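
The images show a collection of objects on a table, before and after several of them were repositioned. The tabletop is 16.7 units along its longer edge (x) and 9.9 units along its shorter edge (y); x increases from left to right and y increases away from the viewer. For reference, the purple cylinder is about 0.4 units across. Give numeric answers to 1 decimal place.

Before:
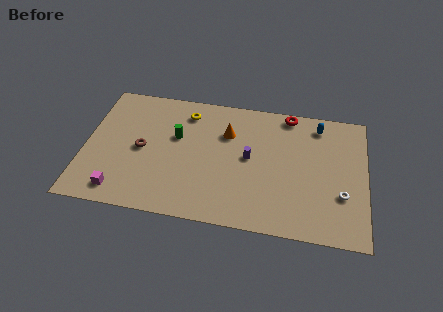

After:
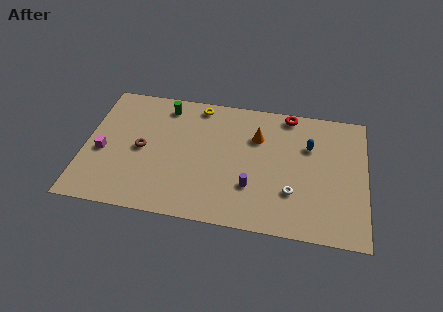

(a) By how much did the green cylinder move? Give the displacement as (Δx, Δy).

(-0.8, 2.3)

From the two frames, the green cylinder sits at roughly (5.4, 6.1) before and (4.6, 8.4) after.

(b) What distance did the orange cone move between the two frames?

1.8

The orange cone moved from about (8.4, 6.9) to (10.2, 6.9), a distance of √(1.8² + 0.0²) ≈ 1.8.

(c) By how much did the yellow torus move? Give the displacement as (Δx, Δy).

(0.7, 0.7)

The yellow torus started near (5.9, 8.1) and ended near (6.6, 8.8).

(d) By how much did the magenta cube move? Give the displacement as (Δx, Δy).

(-1.2, 2.8)

The magenta cube was at about (2.3, 1.4) and moved to about (1.1, 4.2).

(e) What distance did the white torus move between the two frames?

2.9

The white torus was near (15.3, 3.3) before and (12.4, 3.0) after, so it travelled √(2.9² + 0.3²) ≈ 2.9 units.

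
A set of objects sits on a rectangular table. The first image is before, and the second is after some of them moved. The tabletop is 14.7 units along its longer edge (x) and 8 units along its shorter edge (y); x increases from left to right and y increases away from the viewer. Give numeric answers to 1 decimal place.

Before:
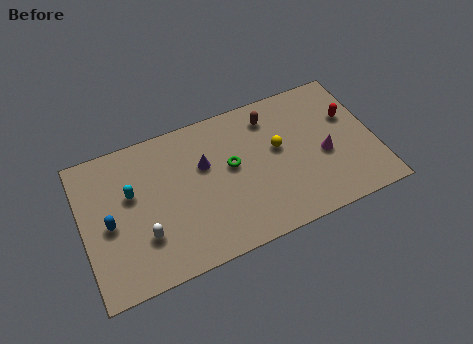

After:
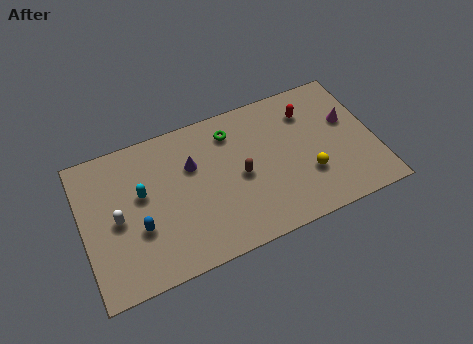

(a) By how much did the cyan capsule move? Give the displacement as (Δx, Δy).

(0.5, -0.2)

From the two frames, the cyan capsule sits at roughly (2.5, 4.9) before and (3.0, 4.7) after.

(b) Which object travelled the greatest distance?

the brown capsule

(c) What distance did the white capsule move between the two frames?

1.8

The white capsule moved from about (2.9, 2.4) to (1.7, 3.8), a distance of √(1.2² + 1.4²) ≈ 1.8.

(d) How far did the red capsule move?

2.2

The red capsule moved from about (13.6, 5.1) to (11.6, 6.1), a distance of √(2.0² + 1.0²) ≈ 2.2.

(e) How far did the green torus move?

1.9

From (7.5, 4.5) to (7.7, 6.4), the green torus covered √(0.2² + 1.9²) ≈ 1.9 units.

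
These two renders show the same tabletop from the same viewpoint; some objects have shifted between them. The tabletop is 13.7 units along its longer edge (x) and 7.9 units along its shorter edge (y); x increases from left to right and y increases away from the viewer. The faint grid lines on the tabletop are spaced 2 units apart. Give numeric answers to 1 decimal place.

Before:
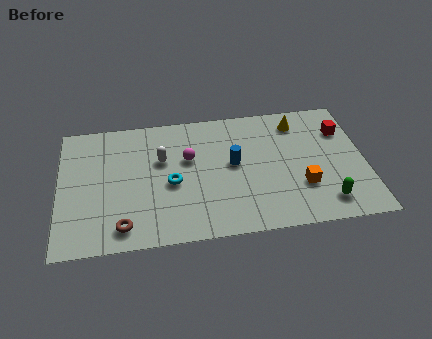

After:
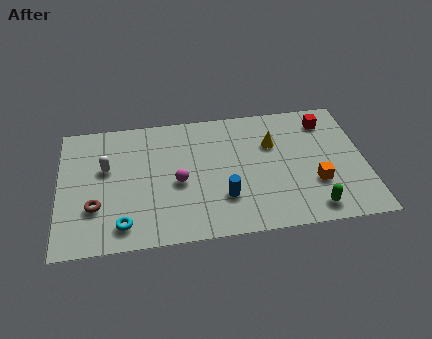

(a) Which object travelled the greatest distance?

the cyan torus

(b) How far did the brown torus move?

1.8

From (2.8, 1.2) to (1.6, 2.5), the brown torus covered √(1.2² + 1.3²) ≈ 1.8 units.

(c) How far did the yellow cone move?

1.7

The yellow cone was near (10.8, 6.5) before and (9.6, 5.3) after, so it travelled √(1.2² + 1.2²) ≈ 1.7 units.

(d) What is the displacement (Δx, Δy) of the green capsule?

(-0.6, -0.3)

From the two frames, the green capsule sits at roughly (11.8, 1.4) before and (11.2, 1.1) after.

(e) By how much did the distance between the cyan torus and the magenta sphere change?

+1.7

Before: roughly 1.6 units apart; after: 3.3. That's 1.7 units further apart.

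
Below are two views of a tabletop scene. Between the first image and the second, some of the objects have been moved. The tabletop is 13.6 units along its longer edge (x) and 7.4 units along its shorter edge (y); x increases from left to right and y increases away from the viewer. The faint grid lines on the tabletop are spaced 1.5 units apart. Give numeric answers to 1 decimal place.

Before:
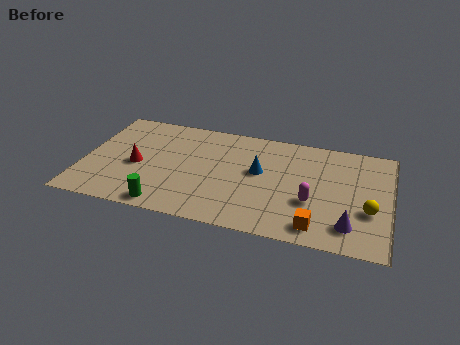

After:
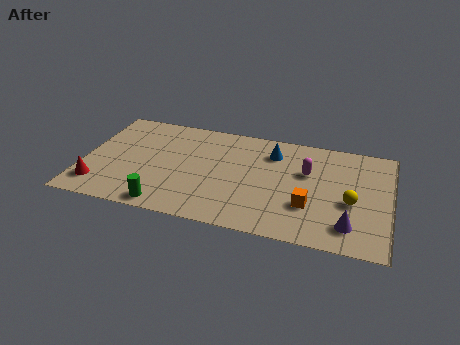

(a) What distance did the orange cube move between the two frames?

1.4

From (10.5, 1.1) to (10.1, 2.4), the orange cube covered √(0.4² + 1.3²) ≈ 1.4 units.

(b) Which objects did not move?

the purple cone and the green cylinder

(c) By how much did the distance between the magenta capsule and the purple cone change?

+1.7

The distance was about 2.1 in the first image and 3.8 in the second, so they moved 1.7 units further apart.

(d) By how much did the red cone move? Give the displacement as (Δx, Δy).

(-1.6, -1.8)

The red cone started near (2.4, 3.3) and ended near (0.8, 1.5).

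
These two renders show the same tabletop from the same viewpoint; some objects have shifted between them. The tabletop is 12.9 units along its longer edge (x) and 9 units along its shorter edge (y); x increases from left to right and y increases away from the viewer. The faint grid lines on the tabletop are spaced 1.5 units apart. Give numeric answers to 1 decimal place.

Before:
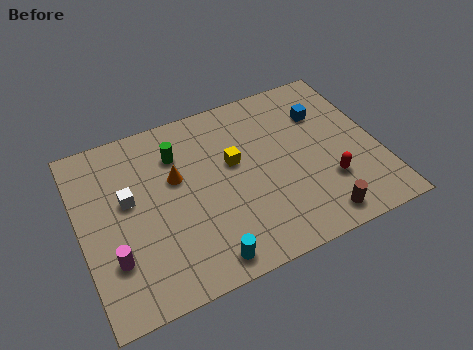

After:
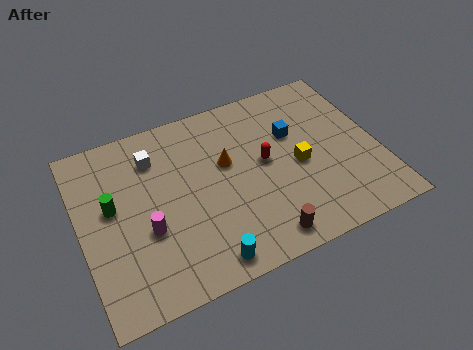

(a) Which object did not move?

the cyan cylinder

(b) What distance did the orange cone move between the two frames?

2.2

From (4.2, 5.5) to (6.4, 5.4), the orange cone covered √(2.2² + 0.1²) ≈ 2.2 units.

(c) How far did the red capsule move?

3.3

The red capsule was near (10.5, 2.7) before and (8.0, 4.8) after, so it travelled √(2.5² + 2.1²) ≈ 3.3 units.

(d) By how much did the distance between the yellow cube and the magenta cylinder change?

+0.6

They were about 6.1 units apart before and 6.7 after — 0.6 units further apart.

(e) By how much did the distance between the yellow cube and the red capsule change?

-3.0

They were about 4.6 units apart before and 1.6 after — 3.0 units closer together.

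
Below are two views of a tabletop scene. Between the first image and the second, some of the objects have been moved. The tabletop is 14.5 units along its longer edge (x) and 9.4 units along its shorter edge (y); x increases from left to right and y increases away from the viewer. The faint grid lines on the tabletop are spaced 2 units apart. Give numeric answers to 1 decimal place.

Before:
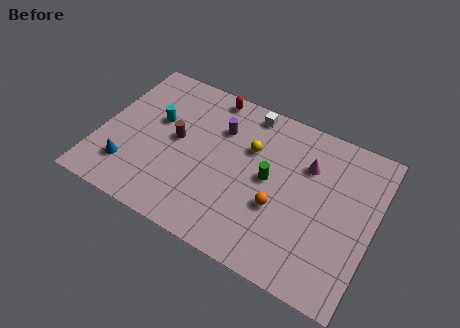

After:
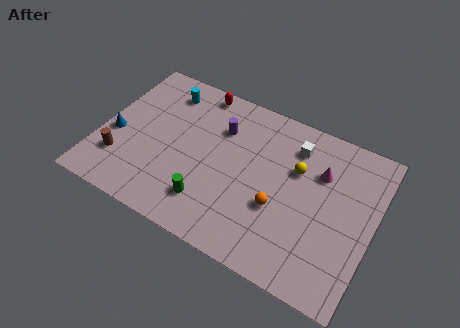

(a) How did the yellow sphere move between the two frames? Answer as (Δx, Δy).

(2.5, -0.1)

The yellow sphere started near (7.8, 6.2) and ended near (10.3, 6.1).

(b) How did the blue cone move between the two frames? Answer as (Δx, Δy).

(-1.0, 1.7)

The blue cone started near (1.8, 2.2) and ended near (0.8, 3.9).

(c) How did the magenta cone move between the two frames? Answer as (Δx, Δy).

(0.7, -0.1)

The magenta cone was at about (10.8, 6.6) and moved to about (11.5, 6.5).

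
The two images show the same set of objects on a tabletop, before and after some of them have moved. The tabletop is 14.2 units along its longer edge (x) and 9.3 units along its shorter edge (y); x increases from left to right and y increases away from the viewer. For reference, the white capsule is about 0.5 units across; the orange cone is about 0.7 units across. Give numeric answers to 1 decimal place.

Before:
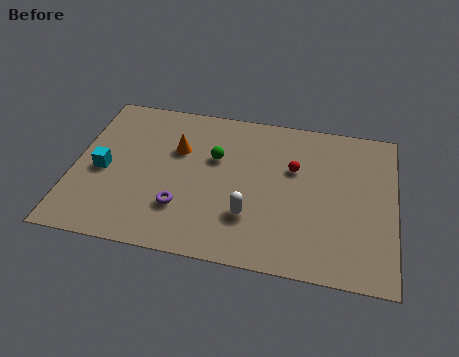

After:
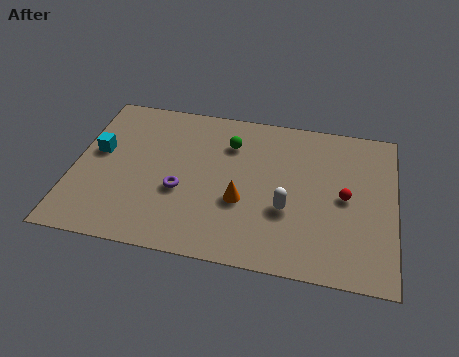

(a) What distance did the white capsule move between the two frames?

1.7

From (7.9, 2.7) to (9.5, 3.4), the white capsule covered √(1.6² + 0.7²) ≈ 1.7 units.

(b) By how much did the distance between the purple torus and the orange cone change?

-0.8

They were about 3.5 units apart before and 2.7 after — 0.8 units closer together.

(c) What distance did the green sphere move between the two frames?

1.2

The green sphere moved from about (6.2, 5.9) to (6.8, 6.9), a distance of √(0.6² + 1.0²) ≈ 1.2.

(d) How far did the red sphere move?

2.6

The red sphere was near (9.7, 5.9) before and (12.0, 4.6) after, so it travelled √(2.3² + 1.3²) ≈ 2.6 units.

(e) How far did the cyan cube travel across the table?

1.1

The cyan cube was near (1.3, 4.2) before and (1.0, 5.3) after, so it travelled √(0.3² + 1.1²) ≈ 1.1 units.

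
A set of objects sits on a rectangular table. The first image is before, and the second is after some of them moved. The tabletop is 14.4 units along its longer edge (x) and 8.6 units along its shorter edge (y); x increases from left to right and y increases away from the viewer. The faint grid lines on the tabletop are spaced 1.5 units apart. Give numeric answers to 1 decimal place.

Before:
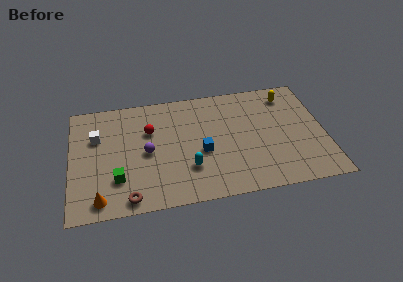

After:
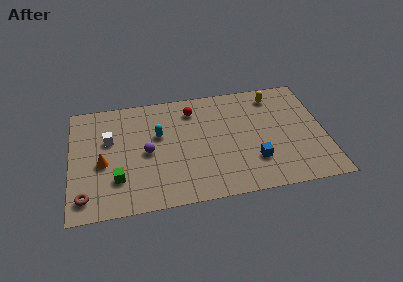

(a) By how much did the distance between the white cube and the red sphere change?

+2.0

Before: roughly 3.0 units apart; after: 5.0. That's 2.0 units further apart.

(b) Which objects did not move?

the purple sphere and the green cube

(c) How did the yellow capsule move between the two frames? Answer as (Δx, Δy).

(-0.8, 0.1)

The yellow capsule was at about (12.5, 7.1) and moved to about (11.7, 7.2).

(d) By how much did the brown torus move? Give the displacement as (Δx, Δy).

(-2.4, 0.5)

From the two frames, the brown torus sits at roughly (3.2, 0.9) before and (0.8, 1.4) after.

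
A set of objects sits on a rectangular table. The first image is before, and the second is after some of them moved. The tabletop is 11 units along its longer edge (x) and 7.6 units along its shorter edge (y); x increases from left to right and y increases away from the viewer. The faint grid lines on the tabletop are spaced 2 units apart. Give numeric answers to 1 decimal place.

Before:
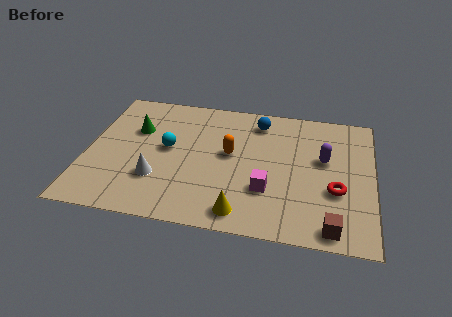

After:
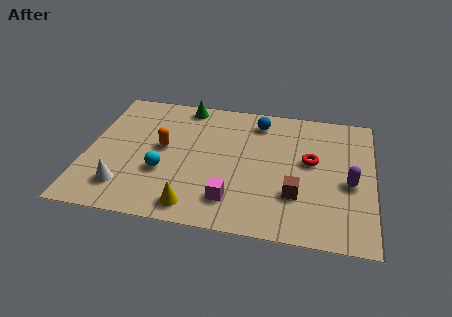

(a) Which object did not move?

the blue sphere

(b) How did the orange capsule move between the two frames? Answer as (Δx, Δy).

(-2.6, -0.1)

From the two frames, the orange capsule sits at roughly (5.5, 4.2) before and (2.9, 4.1) after.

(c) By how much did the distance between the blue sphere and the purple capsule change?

+1.5

They were about 3.2 units apart before and 4.7 after — 1.5 units further apart.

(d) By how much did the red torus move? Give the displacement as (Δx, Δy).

(-1.0, 1.5)

The red torus was at about (9.6, 2.8) and moved to about (8.6, 4.3).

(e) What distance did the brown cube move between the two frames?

2.1

From (9.5, 0.8) to (8.1, 2.3), the brown cube covered √(1.4² + 1.5²) ≈ 2.1 units.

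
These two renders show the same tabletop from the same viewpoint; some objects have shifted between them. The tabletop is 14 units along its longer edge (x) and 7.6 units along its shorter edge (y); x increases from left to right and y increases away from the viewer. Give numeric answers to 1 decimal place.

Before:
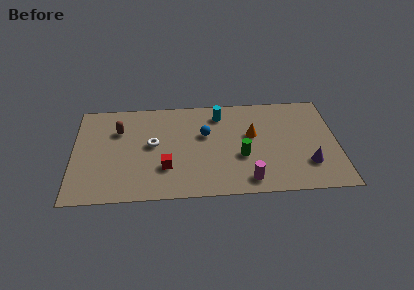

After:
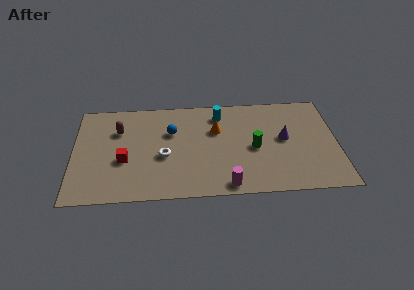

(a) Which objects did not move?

the cyan cylinder and the brown capsule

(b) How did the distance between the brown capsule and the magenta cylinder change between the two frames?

-0.7

They were about 8.0 units apart before and 7.3 after — 0.7 units closer together.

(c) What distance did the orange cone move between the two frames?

2.0

The orange cone moved from about (9.5, 4.5) to (7.6, 5.0), a distance of √(1.9² + 0.5²) ≈ 2.0.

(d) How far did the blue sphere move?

1.8

From (7.0, 4.7) to (5.2, 5.0), the blue sphere covered √(1.8² + 0.3²) ≈ 1.8 units.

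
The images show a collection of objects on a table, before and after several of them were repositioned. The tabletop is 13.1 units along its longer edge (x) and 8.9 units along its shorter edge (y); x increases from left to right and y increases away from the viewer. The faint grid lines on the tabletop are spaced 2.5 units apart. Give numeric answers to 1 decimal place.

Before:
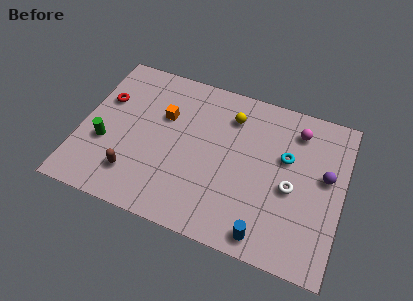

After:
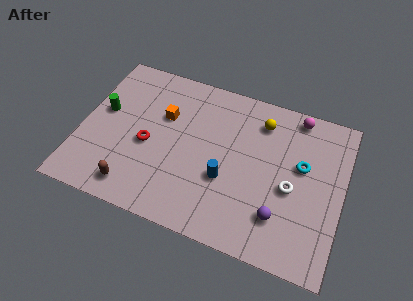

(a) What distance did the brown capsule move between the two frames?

0.7

The brown capsule moved from about (2.9, 2.0) to (3.0, 1.3), a distance of √(0.1² + 0.7²) ≈ 0.7.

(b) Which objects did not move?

the orange cube and the white torus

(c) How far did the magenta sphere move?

0.8

From (10.6, 7.2) to (10.5, 8.0), the magenta sphere covered √(0.1² + 0.8²) ≈ 0.8 units.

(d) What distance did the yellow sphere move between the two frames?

1.5

The yellow sphere moved from about (7.3, 6.9) to (8.8, 7.1), a distance of √(1.5² + 0.2²) ≈ 1.5.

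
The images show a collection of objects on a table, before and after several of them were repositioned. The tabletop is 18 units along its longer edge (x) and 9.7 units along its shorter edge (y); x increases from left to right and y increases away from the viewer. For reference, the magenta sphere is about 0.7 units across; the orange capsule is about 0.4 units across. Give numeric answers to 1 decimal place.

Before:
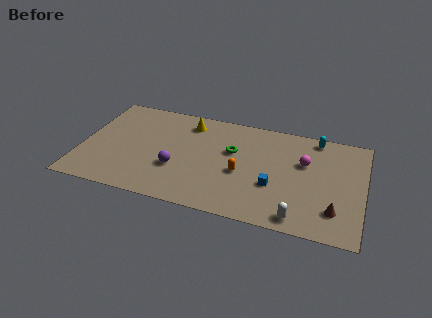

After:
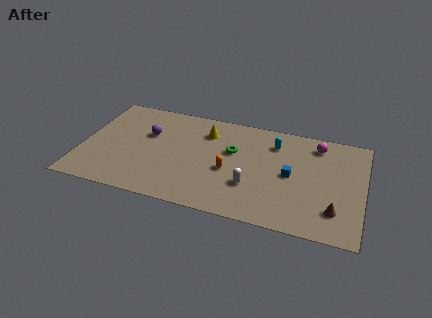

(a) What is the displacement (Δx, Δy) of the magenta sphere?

(0.7, 1.9)

The magenta sphere was at about (14.2, 6.2) and moved to about (14.9, 8.1).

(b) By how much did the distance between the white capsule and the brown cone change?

+2.9

They were about 2.5 units apart before and 5.4 after — 2.9 units further apart.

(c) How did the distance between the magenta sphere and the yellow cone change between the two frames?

-0.7

The distance was about 7.8 in the first image and 7.1 in the second, so they moved 0.7 units closer together.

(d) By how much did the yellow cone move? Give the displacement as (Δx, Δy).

(1.2, -0.6)

From the two frames, the yellow cone sits at roughly (6.6, 8.0) before and (7.8, 7.4) after.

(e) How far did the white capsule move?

3.7

From (14.1, 1.1) to (11.0, 3.1), the white capsule covered √(3.1² + 2.0²) ≈ 3.7 units.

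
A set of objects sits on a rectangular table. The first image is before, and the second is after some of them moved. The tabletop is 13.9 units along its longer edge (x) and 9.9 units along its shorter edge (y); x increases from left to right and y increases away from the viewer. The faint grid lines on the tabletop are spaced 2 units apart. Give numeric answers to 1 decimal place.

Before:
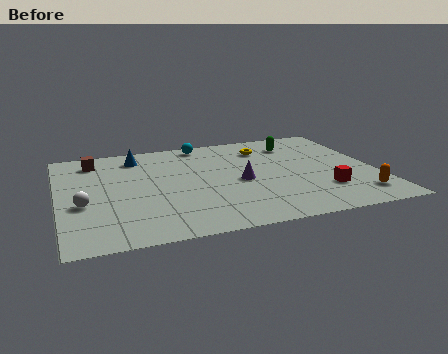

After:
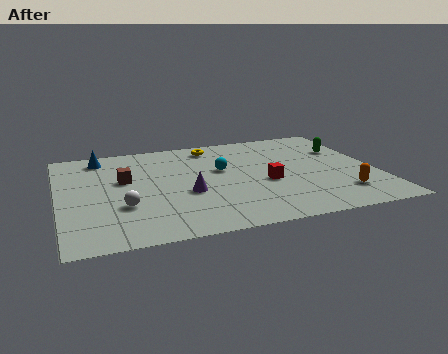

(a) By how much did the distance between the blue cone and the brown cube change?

+0.9

Before: roughly 1.9 units apart; after: 2.8. That's 0.9 units further apart.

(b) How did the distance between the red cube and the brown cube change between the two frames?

-4.8

They were about 11.2 units apart before and 6.4 after — 4.8 units closer together.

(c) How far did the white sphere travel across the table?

1.8

The white sphere moved from about (1.0, 3.9) to (2.7, 3.3), a distance of √(1.7² + 0.6²) ≈ 1.8.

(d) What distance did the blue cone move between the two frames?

1.6

The blue cone was near (3.6, 8.2) before and (2.0, 8.5) after, so it travelled √(1.6² + 0.3²) ≈ 1.6 units.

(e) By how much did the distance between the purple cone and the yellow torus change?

+1.3

They were about 3.5 units apart before and 4.8 after — 1.3 units further apart.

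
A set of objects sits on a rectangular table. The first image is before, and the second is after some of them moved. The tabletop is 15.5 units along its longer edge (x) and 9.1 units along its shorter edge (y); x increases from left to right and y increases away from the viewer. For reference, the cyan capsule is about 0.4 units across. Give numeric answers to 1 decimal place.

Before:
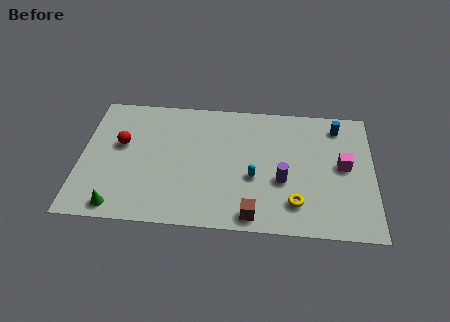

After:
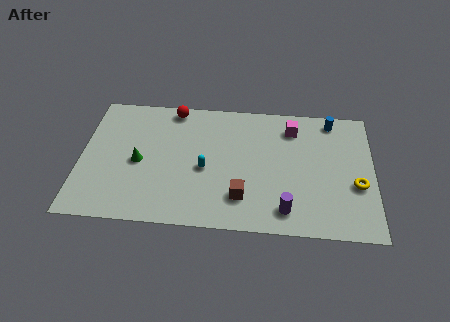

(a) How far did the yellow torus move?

3.5

The yellow torus moved from about (11.4, 2.0) to (14.6, 3.5), a distance of √(3.2² + 1.5²) ≈ 3.5.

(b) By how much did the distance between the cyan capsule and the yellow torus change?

+5.3

They were about 2.7 units apart before and 8.0 after — 5.3 units further apart.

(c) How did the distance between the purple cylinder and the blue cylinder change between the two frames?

+1.9

The distance was about 5.0 in the first image and 6.9 in the second, so they moved 1.9 units further apart.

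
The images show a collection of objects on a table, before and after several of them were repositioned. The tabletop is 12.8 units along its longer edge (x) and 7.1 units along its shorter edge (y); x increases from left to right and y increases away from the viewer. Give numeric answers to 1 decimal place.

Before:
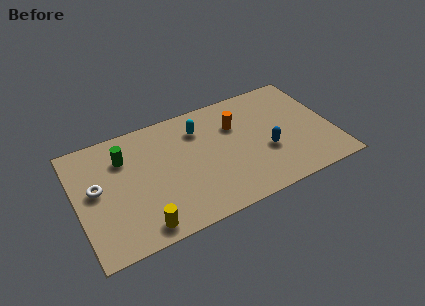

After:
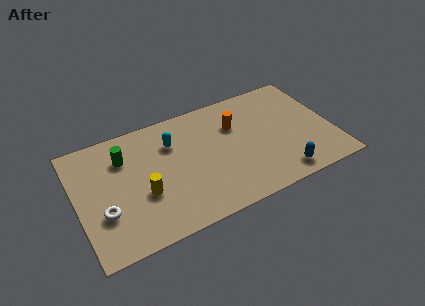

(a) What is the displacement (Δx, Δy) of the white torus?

(0.2, -1.5)

The white torus started near (1.0, 3.9) and ended near (1.2, 2.4).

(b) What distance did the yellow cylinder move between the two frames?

1.8

The yellow cylinder was near (2.9, 0.9) before and (3.2, 2.7) after, so it travelled √(0.3² + 1.8²) ≈ 1.8 units.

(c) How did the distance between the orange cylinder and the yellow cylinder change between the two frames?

-1.2

Before: roughly 6.6 units apart; after: 5.4. That's 1.2 units closer together.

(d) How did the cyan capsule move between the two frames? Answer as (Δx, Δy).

(-1.4, -0.3)

The cyan capsule was at about (6.3, 5.4) and moved to about (4.9, 5.1).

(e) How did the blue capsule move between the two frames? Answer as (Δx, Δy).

(0.5, -1.7)

The blue capsule was at about (9.4, 2.7) and moved to about (9.9, 1.0).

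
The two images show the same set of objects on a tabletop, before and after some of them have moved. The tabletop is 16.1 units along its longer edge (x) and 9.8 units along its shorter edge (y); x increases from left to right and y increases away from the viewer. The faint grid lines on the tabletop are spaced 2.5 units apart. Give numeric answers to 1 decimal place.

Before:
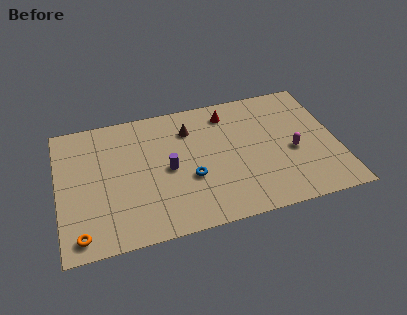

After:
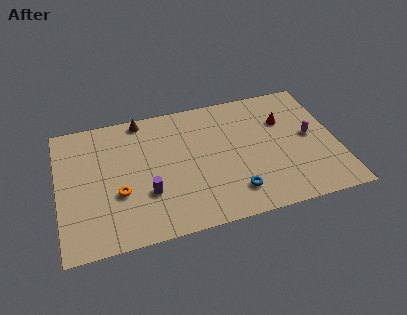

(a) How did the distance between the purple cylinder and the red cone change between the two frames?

+3.9

Before: roughly 5.0 units apart; after: 8.9. That's 3.9 units further apart.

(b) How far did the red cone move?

3.5

From (10.0, 8.1) to (13.2, 6.7), the red cone covered √(3.2² + 1.4²) ≈ 3.5 units.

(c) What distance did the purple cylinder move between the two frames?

2.0

From (6.3, 4.7) to (5.0, 3.2), the purple cylinder covered √(1.3² + 1.5²) ≈ 2.0 units.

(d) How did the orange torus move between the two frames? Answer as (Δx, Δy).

(2.3, 2.4)

The orange torus was at about (1.1, 1.2) and moved to about (3.4, 3.6).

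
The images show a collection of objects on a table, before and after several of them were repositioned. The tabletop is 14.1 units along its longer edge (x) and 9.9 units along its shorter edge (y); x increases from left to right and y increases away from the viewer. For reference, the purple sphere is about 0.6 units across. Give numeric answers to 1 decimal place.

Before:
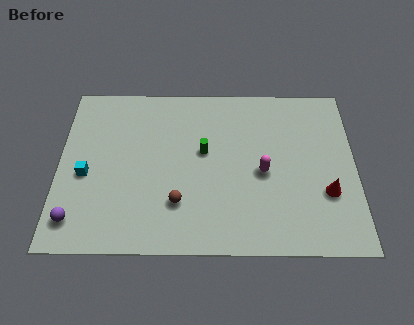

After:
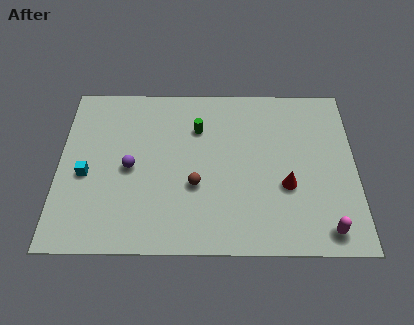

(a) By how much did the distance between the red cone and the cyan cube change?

-1.9

They were about 11.4 units apart before and 9.5 after — 1.9 units closer together.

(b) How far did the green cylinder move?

1.4

The green cylinder was near (6.9, 5.7) before and (6.6, 7.1) after, so it travelled √(0.3² + 1.4²) ≈ 1.4 units.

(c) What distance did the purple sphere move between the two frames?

3.9

The purple sphere was near (0.9, 1.7) before and (3.4, 4.7) after, so it travelled √(2.5² + 3.0²) ≈ 3.9 units.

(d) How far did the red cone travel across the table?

1.9

The red cone was near (12.7, 3.3) before and (10.8, 3.7) after, so it travelled √(1.9² + 0.4²) ≈ 1.9 units.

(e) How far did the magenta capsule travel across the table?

4.4

The magenta capsule was near (9.7, 4.5) before and (12.6, 1.2) after, so it travelled √(2.9² + 3.3²) ≈ 4.4 units.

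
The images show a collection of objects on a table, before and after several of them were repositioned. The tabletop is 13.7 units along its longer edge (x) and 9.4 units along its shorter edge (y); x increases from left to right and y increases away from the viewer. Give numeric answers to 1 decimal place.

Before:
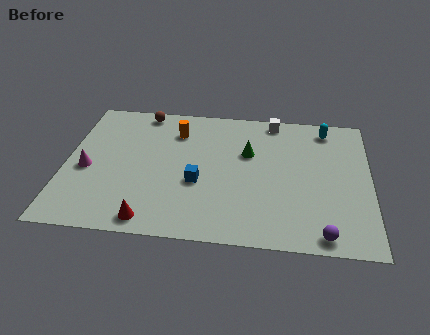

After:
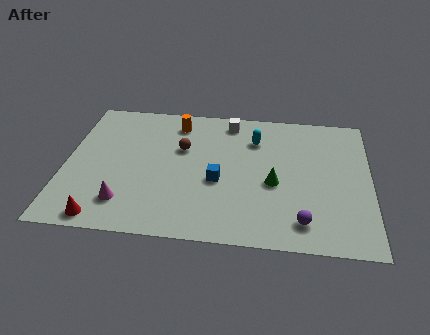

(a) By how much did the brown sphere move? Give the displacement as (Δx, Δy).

(1.9, -2.5)

The brown sphere started near (3.3, 8.5) and ended near (5.2, 6.0).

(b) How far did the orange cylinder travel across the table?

0.6

The orange cylinder moved from about (4.9, 7.2) to (4.9, 7.8), a distance of √(0.0² + 0.6²) ≈ 0.6.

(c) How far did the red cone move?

2.1

The red cone moved from about (4.0, 1.0) to (1.9, 0.9), a distance of √(2.1² + 0.1²) ≈ 2.1.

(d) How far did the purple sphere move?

1.1

From (11.6, 0.9) to (10.7, 1.6), the purple sphere covered √(0.9² + 0.7²) ≈ 1.1 units.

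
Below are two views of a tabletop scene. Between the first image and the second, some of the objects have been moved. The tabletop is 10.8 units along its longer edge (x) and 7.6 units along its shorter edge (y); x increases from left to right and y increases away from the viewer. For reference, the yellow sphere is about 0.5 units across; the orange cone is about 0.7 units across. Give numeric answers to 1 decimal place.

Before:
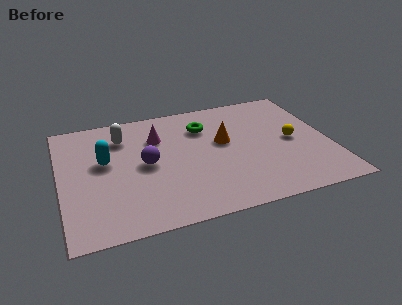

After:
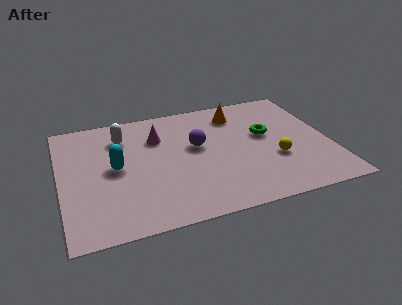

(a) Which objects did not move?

the magenta cone and the white capsule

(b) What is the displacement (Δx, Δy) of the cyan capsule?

(0.4, -0.5)

The cyan capsule started near (1.8, 4.4) and ended near (2.2, 3.9).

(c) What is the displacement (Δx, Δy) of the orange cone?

(0.7, 1.7)

The orange cone was at about (6.6, 4.4) and moved to about (7.3, 6.1).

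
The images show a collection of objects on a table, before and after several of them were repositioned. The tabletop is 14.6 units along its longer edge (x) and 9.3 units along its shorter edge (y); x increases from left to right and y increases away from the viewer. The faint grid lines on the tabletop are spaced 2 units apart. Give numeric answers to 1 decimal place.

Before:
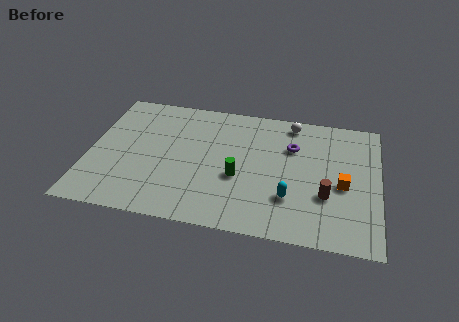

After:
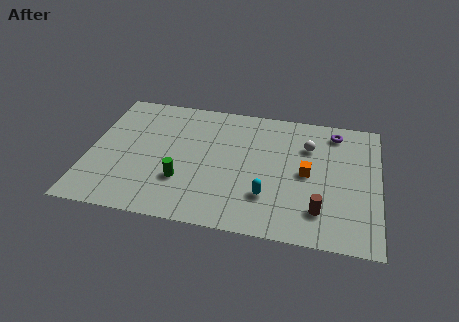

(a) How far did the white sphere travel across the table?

1.8

From (10.1, 8.2) to (11.0, 6.6), the white sphere covered √(0.9² + 1.6²) ≈ 1.8 units.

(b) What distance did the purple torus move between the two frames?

2.6

The purple torus moved from about (10.2, 6.4) to (12.3, 7.9), a distance of √(2.1² + 1.5²) ≈ 2.6.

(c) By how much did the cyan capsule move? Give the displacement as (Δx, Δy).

(-1.1, -0.1)

From the two frames, the cyan capsule sits at roughly (10.2, 2.7) before and (9.1, 2.6) after.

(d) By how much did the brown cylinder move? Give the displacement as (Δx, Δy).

(-0.3, -1.1)

The brown cylinder started near (12.0, 3.2) and ended near (11.7, 2.1).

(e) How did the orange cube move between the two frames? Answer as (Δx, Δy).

(-1.8, 0.5)

From the two frames, the orange cube sits at roughly (12.8, 4.1) before and (11.0, 4.6) after.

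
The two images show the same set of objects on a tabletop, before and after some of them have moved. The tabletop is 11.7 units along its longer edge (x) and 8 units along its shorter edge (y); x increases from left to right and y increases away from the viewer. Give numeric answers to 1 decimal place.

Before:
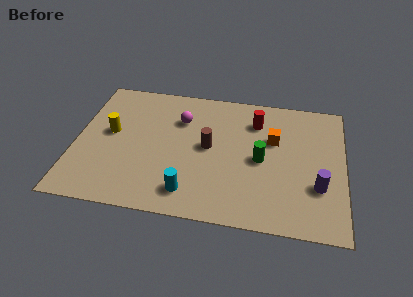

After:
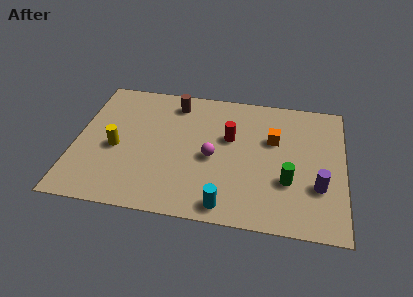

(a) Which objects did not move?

the orange cube and the purple cylinder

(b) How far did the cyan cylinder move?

1.7

The cyan cylinder moved from about (5.1, 1.4) to (6.7, 0.9), a distance of √(1.6² + 0.5²) ≈ 1.7.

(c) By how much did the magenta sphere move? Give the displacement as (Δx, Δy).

(1.5, -2.1)

The magenta sphere was at about (4.5, 5.7) and moved to about (6.0, 3.6).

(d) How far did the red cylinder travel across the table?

1.6

The red cylinder was near (7.8, 6.1) before and (6.7, 4.9) after, so it travelled √(1.1² + 1.2²) ≈ 1.6 units.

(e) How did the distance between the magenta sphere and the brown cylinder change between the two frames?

+1.6

The distance was about 2.0 in the first image and 3.6 in the second, so they moved 1.6 units further apart.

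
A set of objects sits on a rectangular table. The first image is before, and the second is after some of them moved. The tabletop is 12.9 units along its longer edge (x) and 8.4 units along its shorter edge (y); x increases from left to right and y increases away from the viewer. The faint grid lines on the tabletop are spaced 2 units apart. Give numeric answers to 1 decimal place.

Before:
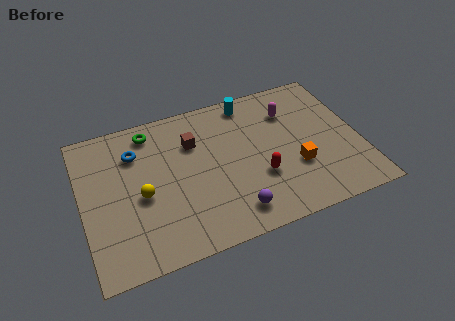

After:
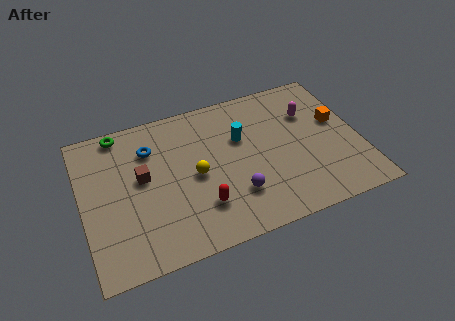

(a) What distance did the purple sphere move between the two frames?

0.9

The purple sphere was near (6.7, 1.4) before and (6.9, 2.3) after, so it travelled √(0.2² + 0.9²) ≈ 0.9 units.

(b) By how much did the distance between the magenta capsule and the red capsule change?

+2.8

Before: roughly 3.8 units apart; after: 6.6. That's 2.8 units further apart.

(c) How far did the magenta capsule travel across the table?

1.0

From (9.9, 6.2) to (10.8, 5.8), the magenta capsule covered √(0.9² + 0.4²) ≈ 1.0 units.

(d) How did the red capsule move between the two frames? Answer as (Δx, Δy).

(-2.8, -0.7)

From the two frames, the red capsule sits at roughly (8.1, 2.9) before and (5.3, 2.2) after.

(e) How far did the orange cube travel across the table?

3.0

The orange cube moved from about (9.8, 2.9) to (12.0, 4.9), a distance of √(2.2² + 2.0²) ≈ 3.0.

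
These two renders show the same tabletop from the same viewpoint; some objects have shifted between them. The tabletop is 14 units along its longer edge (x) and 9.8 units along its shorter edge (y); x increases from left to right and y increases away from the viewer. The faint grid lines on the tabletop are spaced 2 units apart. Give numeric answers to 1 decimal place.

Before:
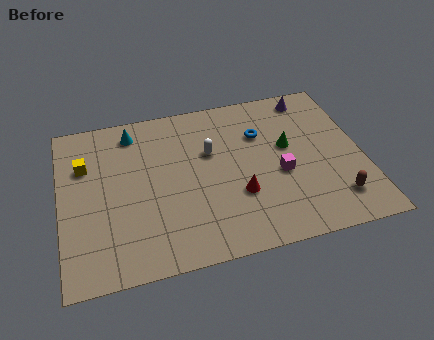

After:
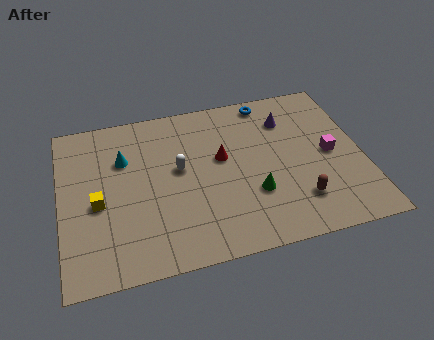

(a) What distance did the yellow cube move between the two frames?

2.5

The yellow cube was near (1.2, 6.7) before and (1.7, 4.3) after, so it travelled √(0.5² + 2.4²) ≈ 2.5 units.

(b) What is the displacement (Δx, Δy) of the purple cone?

(-1.2, -1.2)

The purple cone was at about (11.9, 8.6) and moved to about (10.7, 7.4).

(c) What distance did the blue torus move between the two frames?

2.1

The blue torus moved from about (9.4, 6.8) to (9.9, 8.8), a distance of √(0.5² + 2.0²) ≈ 2.1.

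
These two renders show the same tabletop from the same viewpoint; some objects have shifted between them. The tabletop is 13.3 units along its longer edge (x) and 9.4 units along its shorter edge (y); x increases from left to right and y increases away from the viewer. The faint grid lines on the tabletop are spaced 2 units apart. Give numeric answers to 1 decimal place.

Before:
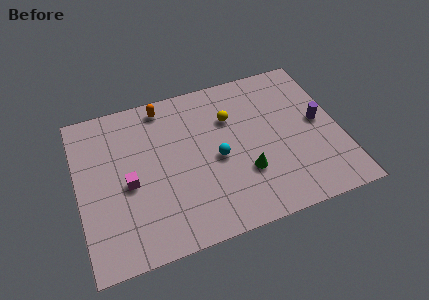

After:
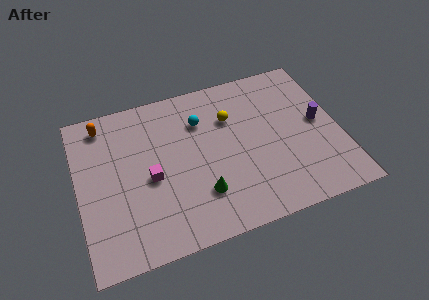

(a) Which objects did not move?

the yellow sphere and the purple cylinder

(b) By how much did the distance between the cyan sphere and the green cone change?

+2.5

They were about 1.8 units apart before and 4.3 after — 2.5 units further apart.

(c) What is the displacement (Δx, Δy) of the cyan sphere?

(-0.6, 2.5)

The cyan sphere started near (7.0, 4.3) and ended near (6.4, 6.8).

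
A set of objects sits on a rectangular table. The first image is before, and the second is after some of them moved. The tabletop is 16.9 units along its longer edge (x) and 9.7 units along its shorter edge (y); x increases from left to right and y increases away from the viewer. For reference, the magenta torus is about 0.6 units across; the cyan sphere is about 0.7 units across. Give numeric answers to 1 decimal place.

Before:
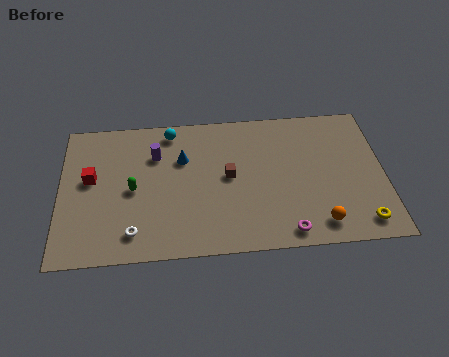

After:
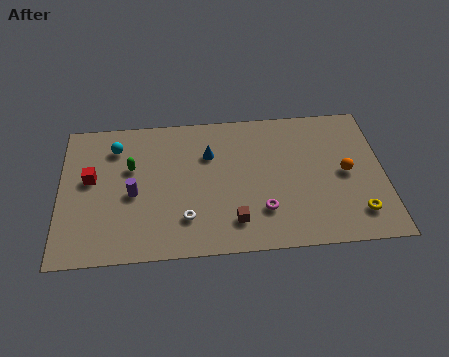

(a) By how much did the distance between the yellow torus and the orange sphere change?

+0.6

The distance was about 2.2 in the first image and 2.8 in the second, so they moved 0.6 units further apart.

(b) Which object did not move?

the red cube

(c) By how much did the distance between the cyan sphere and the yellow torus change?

+1.6

The distance was about 12.1 in the first image and 13.7 in the second, so they moved 1.6 units further apart.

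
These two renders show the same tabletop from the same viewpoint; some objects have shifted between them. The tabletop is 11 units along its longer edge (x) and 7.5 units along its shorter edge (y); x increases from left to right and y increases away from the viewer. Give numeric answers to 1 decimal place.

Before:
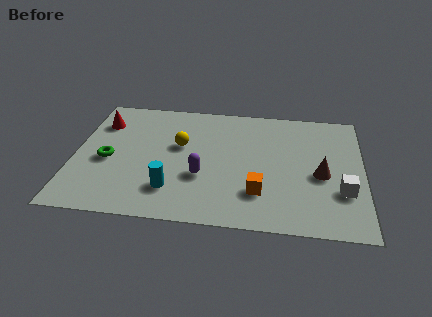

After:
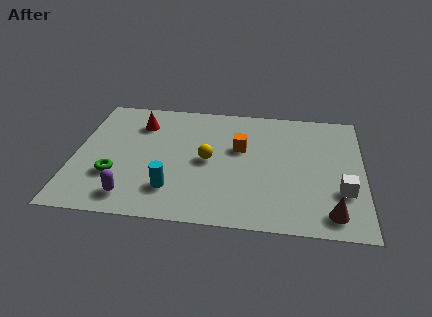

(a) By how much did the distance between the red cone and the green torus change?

+1.1

They were about 2.3 units apart before and 3.4 after — 1.1 units further apart.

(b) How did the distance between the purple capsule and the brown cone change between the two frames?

+3.0

They were about 4.5 units apart before and 7.5 after — 3.0 units further apart.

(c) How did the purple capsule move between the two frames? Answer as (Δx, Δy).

(-2.6, -1.5)

The purple capsule started near (4.9, 2.7) and ended near (2.3, 1.2).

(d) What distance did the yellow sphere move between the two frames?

1.4

The yellow sphere was near (4.0, 4.5) before and (5.1, 3.7) after, so it travelled √(1.1² + 0.8²) ≈ 1.4 units.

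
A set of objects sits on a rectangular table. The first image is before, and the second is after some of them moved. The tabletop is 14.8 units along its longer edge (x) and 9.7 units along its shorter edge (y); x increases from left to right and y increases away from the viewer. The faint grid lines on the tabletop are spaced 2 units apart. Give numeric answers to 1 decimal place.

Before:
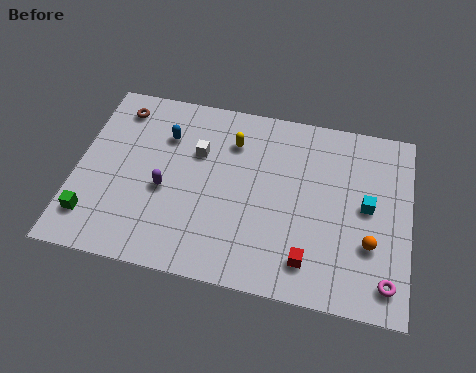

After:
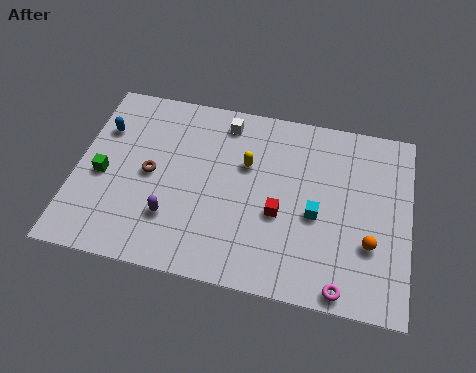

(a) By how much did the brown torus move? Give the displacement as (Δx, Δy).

(1.7, -3.3)

From the two frames, the brown torus sits at roughly (1.6, 8.1) before and (3.3, 4.8) after.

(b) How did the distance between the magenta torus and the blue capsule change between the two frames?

+1.0

They were about 11.5 units apart before and 12.5 after — 1.0 units further apart.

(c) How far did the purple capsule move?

1.5

The purple capsule moved from about (4.0, 4.1) to (4.4, 2.7), a distance of √(0.4² + 1.4²) ≈ 1.5.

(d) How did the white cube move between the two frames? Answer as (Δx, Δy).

(1.1, 1.9)

The white cube started near (5.3, 6.4) and ended near (6.4, 8.3).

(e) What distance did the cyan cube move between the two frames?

2.4

The cyan cube was near (12.9, 5.1) before and (10.7, 4.2) after, so it travelled √(2.2² + 0.9²) ≈ 2.4 units.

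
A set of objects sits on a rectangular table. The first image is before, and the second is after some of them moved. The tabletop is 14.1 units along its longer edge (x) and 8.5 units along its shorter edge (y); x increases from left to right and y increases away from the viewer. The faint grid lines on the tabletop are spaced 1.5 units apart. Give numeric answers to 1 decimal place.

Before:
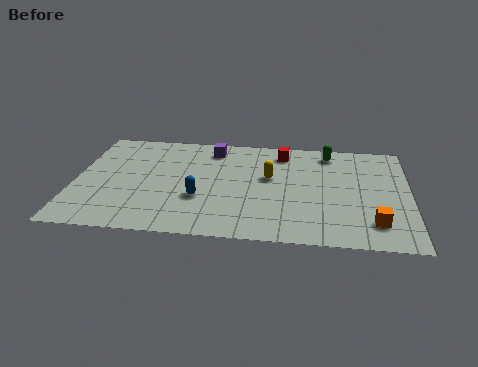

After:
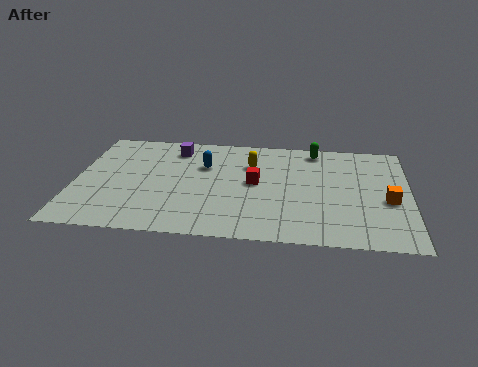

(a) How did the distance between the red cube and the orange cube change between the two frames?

-0.9

Before: roughly 6.6 units apart; after: 5.7. That's 0.9 units closer together.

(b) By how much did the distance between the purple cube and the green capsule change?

+1.0

The distance was about 5.0 in the first image and 6.0 in the second, so they moved 1.0 units further apart.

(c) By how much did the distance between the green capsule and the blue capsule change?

-1.9

Before: roughly 6.9 units apart; after: 5.0. That's 1.9 units closer together.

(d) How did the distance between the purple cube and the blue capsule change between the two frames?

-2.3

They were about 4.1 units apart before and 1.8 after — 2.3 units closer together.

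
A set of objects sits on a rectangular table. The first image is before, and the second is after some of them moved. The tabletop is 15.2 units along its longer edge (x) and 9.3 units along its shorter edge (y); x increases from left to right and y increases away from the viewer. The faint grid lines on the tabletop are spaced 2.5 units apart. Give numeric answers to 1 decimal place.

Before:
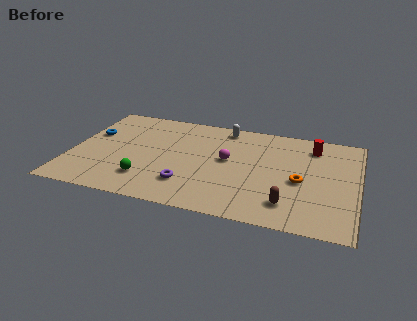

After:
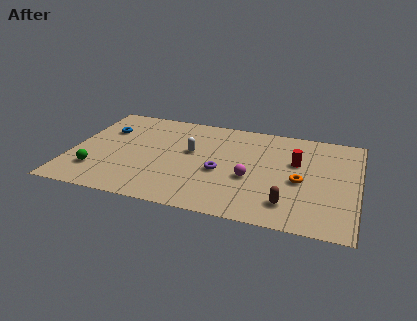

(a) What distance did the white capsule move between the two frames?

3.2

From (7.9, 8.2) to (6.3, 5.4), the white capsule covered √(1.6² + 2.8²) ≈ 3.2 units.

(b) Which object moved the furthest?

the white capsule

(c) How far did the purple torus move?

2.3

The purple torus moved from about (6.4, 2.3) to (8.0, 3.9), a distance of √(1.6² + 1.6²) ≈ 2.3.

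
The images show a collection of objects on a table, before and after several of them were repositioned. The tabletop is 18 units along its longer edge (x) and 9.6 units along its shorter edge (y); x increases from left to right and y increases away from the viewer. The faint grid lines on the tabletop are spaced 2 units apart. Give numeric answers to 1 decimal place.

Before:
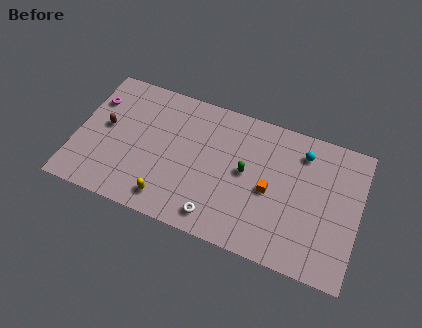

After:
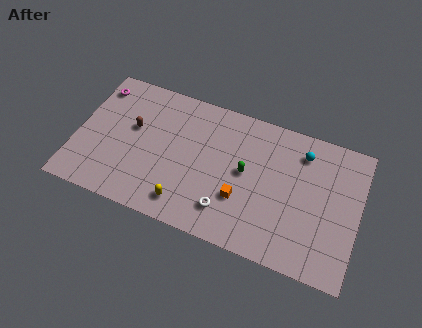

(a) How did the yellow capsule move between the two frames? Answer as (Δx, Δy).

(1.1, 0.1)

From the two frames, the yellow capsule sits at roughly (6.2, 1.5) before and (7.3, 1.6) after.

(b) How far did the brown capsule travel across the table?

1.8

The brown capsule was near (1.8, 5.2) before and (3.5, 5.7) after, so it travelled √(1.7² + 0.5²) ≈ 1.8 units.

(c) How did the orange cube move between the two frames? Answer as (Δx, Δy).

(-1.7, -1.2)

The orange cube was at about (12.4, 4.4) and moved to about (10.7, 3.2).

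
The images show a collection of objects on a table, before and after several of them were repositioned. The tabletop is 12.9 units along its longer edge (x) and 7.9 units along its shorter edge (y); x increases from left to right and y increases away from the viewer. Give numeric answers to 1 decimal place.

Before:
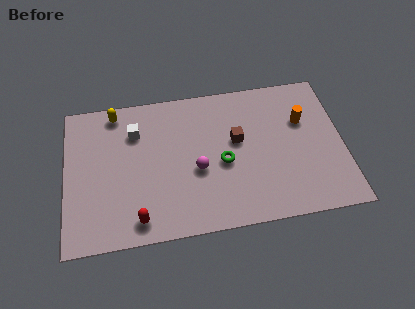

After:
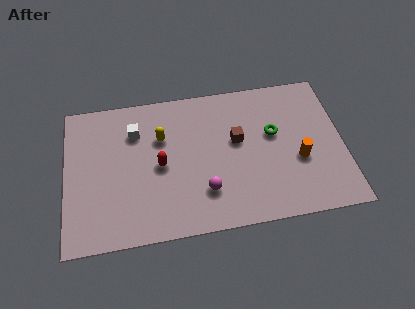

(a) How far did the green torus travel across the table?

2.7

The green torus moved from about (7.3, 3.5) to (9.7, 4.7), a distance of √(2.4² + 1.2²) ≈ 2.7.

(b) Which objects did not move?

the brown cube and the white cube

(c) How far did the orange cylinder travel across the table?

2.1

The orange cylinder was near (11.1, 5.2) before and (10.8, 3.1) after, so it travelled √(0.3² + 2.1²) ≈ 2.1 units.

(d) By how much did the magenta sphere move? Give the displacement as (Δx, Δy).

(0.3, -1.2)

From the two frames, the magenta sphere sits at roughly (6.1, 3.3) before and (6.4, 2.1) after.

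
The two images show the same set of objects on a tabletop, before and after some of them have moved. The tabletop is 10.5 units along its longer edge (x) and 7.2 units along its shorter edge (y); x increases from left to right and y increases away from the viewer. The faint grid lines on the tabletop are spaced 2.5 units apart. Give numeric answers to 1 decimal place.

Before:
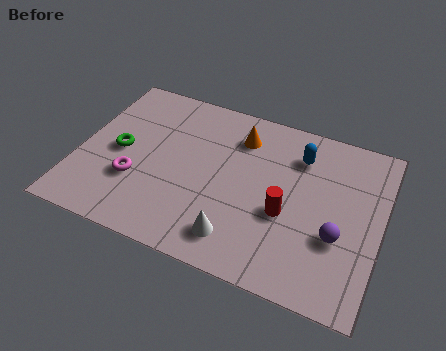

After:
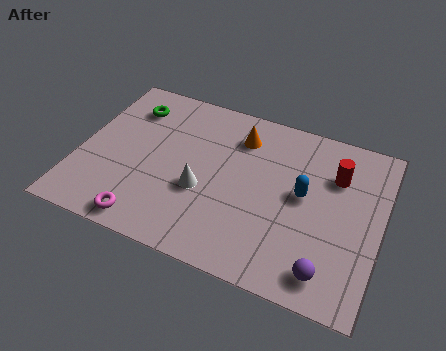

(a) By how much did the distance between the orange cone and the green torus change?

-0.6

The distance was about 4.5 in the first image and 3.9 in the second, so they moved 0.6 units closer together.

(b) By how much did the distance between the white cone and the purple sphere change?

+1.3

Before: roughly 3.5 units apart; after: 4.8. That's 1.3 units further apart.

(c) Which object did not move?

the orange cone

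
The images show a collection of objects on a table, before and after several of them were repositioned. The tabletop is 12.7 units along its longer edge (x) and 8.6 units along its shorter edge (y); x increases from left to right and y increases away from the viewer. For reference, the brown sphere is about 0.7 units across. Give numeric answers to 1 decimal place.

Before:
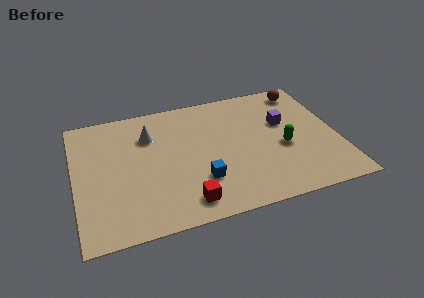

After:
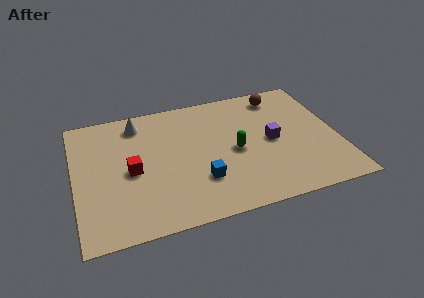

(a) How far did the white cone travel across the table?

1.1

From (3.7, 6.2) to (3.2, 7.2), the white cone covered √(0.5² + 1.0²) ≈ 1.1 units.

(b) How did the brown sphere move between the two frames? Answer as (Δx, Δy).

(-1.2, -0.1)

The brown sphere started near (11.4, 7.4) and ended near (10.2, 7.3).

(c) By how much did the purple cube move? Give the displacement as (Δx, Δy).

(-0.7, -1.1)

From the two frames, the purple cube sits at roughly (10.2, 5.3) before and (9.5, 4.2) after.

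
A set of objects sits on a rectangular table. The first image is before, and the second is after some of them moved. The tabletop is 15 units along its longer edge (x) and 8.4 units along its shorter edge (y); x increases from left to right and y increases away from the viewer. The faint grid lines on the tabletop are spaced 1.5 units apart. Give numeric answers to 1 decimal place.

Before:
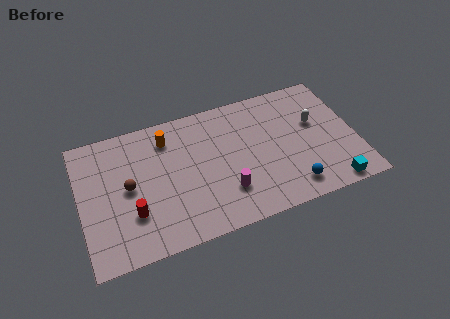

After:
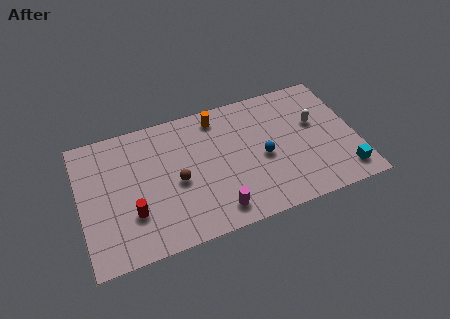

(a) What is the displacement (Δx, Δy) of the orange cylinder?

(2.8, 0.5)

The orange cylinder started near (4.9, 6.7) and ended near (7.7, 7.2).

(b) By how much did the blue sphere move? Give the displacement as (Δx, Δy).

(-1.3, 2.4)

The blue sphere started near (11.2, 1.4) and ended near (9.9, 3.8).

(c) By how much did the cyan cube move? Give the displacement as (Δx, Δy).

(0.8, 0.6)

The cyan cube started near (13.3, 0.8) and ended near (14.1, 1.4).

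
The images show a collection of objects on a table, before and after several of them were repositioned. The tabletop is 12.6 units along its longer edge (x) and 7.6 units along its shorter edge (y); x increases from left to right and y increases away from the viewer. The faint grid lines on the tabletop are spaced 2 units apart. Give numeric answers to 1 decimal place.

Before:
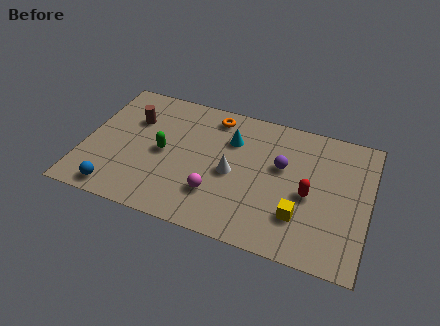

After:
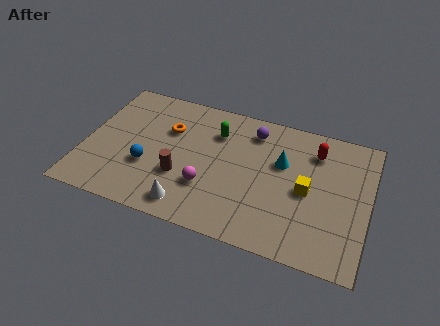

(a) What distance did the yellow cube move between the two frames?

1.5

From (9.7, 2.1) to (9.9, 3.6), the yellow cube covered √(0.2² + 1.5²) ≈ 1.5 units.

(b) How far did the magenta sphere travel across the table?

0.5

The magenta sphere was near (6.0, 2.1) before and (5.6, 2.4) after, so it travelled √(0.4² + 0.3²) ≈ 0.5 units.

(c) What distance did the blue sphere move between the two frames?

2.2

The blue sphere was near (1.7, 0.9) before and (2.9, 2.7) after, so it travelled √(1.2² + 1.8²) ≈ 2.2 units.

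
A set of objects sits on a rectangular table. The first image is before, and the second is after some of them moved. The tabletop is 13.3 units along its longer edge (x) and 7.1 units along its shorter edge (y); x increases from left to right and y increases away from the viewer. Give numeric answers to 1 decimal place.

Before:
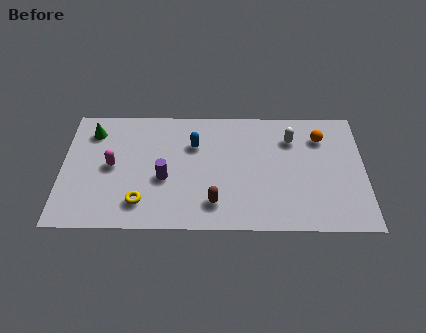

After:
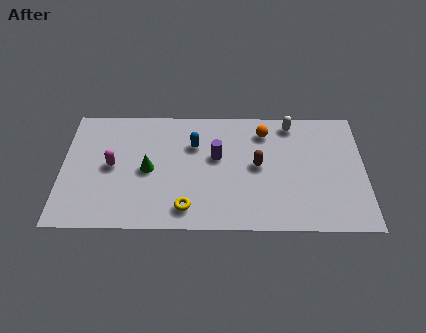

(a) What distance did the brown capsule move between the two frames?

2.9

From (6.7, 1.5) to (8.6, 3.7), the brown capsule covered √(1.9² + 2.2²) ≈ 2.9 units.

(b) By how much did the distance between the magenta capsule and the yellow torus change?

+1.6

Before: roughly 2.5 units apart; after: 4.1. That's 1.6 units further apart.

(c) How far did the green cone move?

3.3

The green cone moved from about (1.3, 5.6) to (3.8, 3.4), a distance of √(2.5² + 2.2²) ≈ 3.3.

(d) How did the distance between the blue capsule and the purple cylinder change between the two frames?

-1.2

They were about 2.4 units apart before and 1.2 after — 1.2 units closer together.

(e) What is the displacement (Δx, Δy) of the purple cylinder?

(2.3, 1.3)

The purple cylinder was at about (4.5, 2.9) and moved to about (6.8, 4.2).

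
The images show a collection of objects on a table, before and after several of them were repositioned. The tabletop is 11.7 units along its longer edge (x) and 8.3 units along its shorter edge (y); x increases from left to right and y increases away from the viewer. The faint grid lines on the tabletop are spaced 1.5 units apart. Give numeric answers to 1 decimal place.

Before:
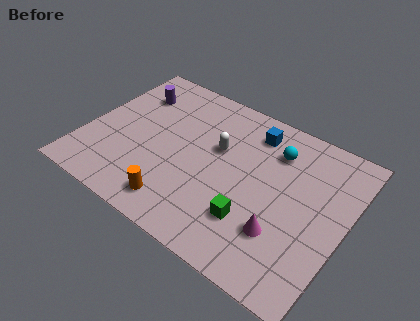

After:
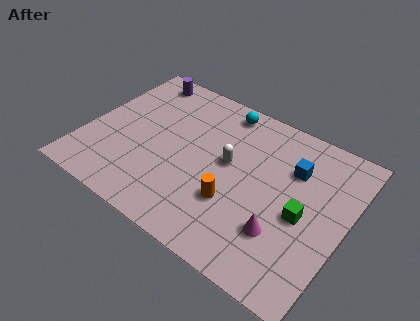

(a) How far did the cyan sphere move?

2.8

The cyan sphere moved from about (8.2, 6.3) to (5.6, 7.3), a distance of √(2.6² + 1.0²) ≈ 2.8.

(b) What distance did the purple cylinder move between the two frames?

1.1

The purple cylinder was near (1.6, 6.2) before and (1.7, 7.3) after, so it travelled √(0.1² + 1.1²) ≈ 1.1 units.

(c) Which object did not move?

the magenta cone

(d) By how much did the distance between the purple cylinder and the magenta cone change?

+0.5

Before: roughly 8.5 units apart; after: 9.0. That's 0.5 units further apart.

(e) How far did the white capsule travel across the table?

0.8

The white capsule was near (5.8, 5.1) before and (6.4, 4.6) after, so it travelled √(0.6² + 0.5²) ≈ 0.8 units.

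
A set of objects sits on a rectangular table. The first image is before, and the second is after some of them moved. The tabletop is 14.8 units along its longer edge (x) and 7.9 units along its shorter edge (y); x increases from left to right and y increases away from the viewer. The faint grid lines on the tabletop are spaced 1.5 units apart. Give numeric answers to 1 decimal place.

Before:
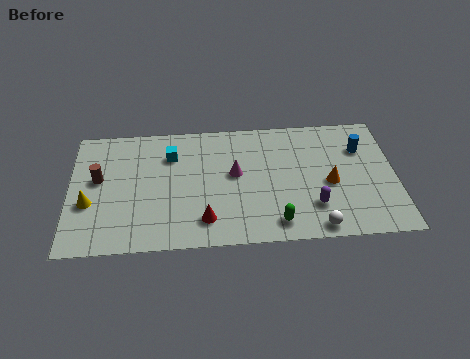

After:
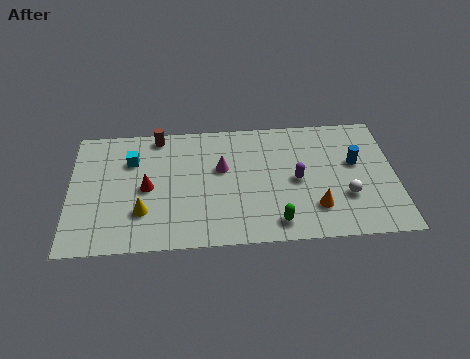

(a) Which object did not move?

the green capsule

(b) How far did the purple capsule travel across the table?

1.8

The purple capsule moved from about (11.0, 2.1) to (10.3, 3.8), a distance of √(0.7² + 1.7²) ≈ 1.8.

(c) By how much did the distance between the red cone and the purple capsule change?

+1.9

They were about 4.9 units apart before and 6.8 after — 1.9 units further apart.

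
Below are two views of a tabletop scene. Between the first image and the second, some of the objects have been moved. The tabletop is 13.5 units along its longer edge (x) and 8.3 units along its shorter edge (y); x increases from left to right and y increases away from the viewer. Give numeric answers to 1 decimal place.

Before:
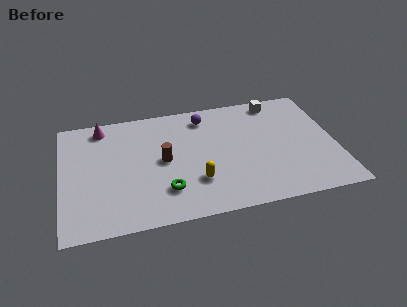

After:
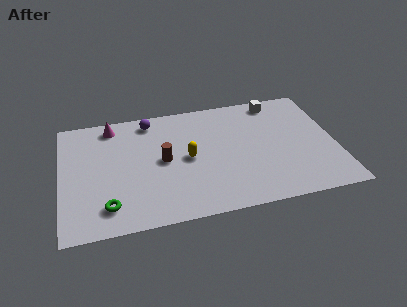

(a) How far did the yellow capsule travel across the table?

1.7

The yellow capsule moved from about (6.5, 2.4) to (6.2, 4.1), a distance of √(0.3² + 1.7²) ≈ 1.7.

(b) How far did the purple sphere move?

2.7

The purple sphere moved from about (7.2, 6.9) to (4.5, 7.2), a distance of √(2.7² + 0.3²) ≈ 2.7.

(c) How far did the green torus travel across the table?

2.8

From (5.0, 2.1) to (2.2, 1.6), the green torus covered √(2.8² + 0.5²) ≈ 2.8 units.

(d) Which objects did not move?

the white cube and the brown cylinder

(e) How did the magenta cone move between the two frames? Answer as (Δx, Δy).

(0.5, 0.0)

The magenta cone started near (2.1, 7.2) and ended near (2.6, 7.2).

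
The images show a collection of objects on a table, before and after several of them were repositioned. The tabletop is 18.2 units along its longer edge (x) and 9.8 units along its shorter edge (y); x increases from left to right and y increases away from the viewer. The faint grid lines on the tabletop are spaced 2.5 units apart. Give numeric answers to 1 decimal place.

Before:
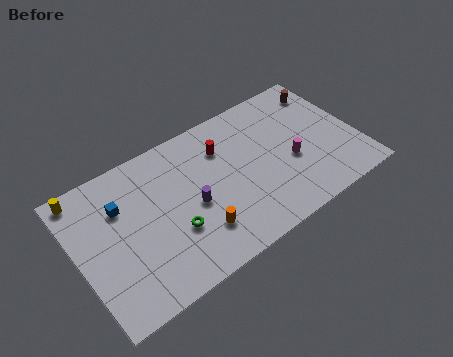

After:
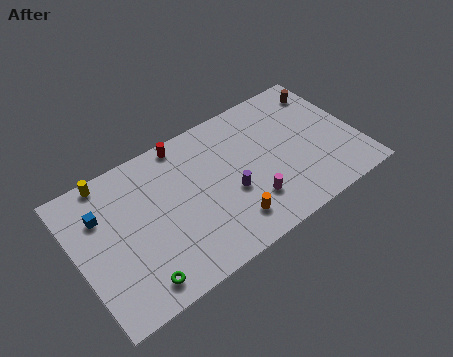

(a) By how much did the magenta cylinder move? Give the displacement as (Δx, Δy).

(-3.0, -1.4)

From the two frames, the magenta cylinder sits at roughly (13.8, 4.0) before and (10.8, 2.6) after.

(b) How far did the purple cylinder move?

2.5

From (7.3, 4.4) to (9.7, 3.9), the purple cylinder covered √(2.4² + 0.5²) ≈ 2.5 units.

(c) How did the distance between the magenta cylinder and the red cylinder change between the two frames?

+2.0

They were about 5.1 units apart before and 7.1 after — 2.0 units further apart.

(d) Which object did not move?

the brown cylinder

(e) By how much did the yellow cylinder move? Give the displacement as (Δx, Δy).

(1.7, 0.2)

The yellow cylinder was at about (0.9, 8.8) and moved to about (2.6, 9.0).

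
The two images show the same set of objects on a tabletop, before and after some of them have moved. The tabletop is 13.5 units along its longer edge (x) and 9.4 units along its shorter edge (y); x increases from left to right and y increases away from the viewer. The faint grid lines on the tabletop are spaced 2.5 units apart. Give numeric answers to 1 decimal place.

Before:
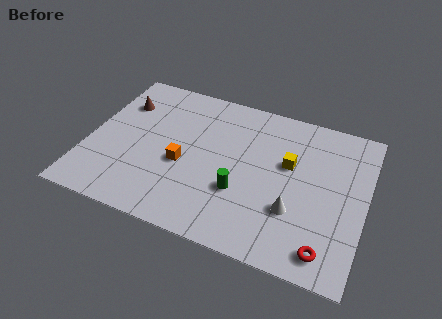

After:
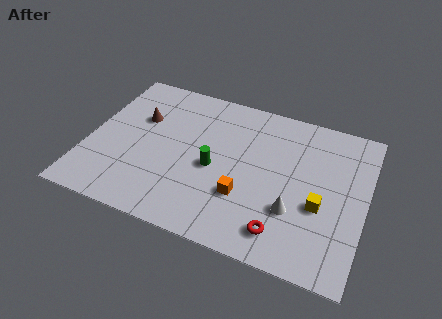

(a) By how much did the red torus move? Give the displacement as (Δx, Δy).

(-2.1, 0.3)

The red torus started near (11.9, 1.3) and ended near (9.8, 1.6).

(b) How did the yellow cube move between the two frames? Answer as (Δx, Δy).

(1.7, -2.0)

The yellow cube started near (9.7, 5.7) and ended near (11.4, 3.7).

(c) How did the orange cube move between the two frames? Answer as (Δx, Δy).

(3.1, -0.9)

The orange cube started near (4.7, 3.9) and ended near (7.8, 3.0).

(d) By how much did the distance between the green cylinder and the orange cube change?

-1.0

The distance was about 3.0 in the first image and 2.0 in the second, so they moved 1.0 units closer together.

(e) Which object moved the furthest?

the orange cube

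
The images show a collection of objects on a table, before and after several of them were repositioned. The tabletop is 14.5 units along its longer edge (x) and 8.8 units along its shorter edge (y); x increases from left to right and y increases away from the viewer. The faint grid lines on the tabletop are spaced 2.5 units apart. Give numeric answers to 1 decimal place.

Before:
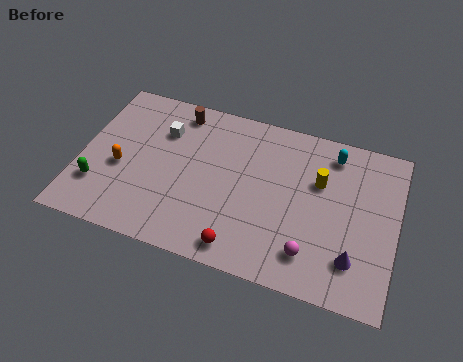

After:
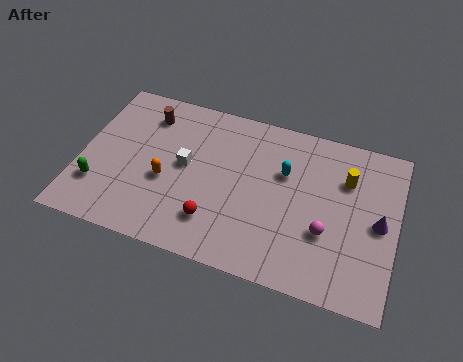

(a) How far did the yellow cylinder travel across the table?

1.3

The yellow cylinder was near (10.9, 5.7) before and (12.1, 6.2) after, so it travelled √(1.2² + 0.5²) ≈ 1.3 units.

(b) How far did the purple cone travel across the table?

2.4

The purple cone moved from about (12.7, 2.1) to (13.7, 4.3), a distance of √(1.0² + 2.2²) ≈ 2.4.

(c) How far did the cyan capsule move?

2.7

From (11.4, 7.4) to (9.3, 5.7), the cyan capsule covered √(2.1² + 1.7²) ≈ 2.7 units.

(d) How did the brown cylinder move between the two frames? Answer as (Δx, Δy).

(-1.4, -0.6)

From the two frames, the brown cylinder sits at roughly (4.2, 7.6) before and (2.8, 7.0) after.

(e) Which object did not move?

the green capsule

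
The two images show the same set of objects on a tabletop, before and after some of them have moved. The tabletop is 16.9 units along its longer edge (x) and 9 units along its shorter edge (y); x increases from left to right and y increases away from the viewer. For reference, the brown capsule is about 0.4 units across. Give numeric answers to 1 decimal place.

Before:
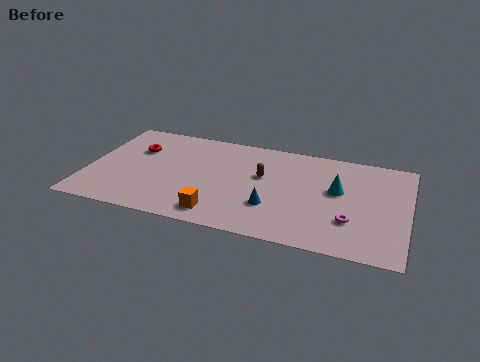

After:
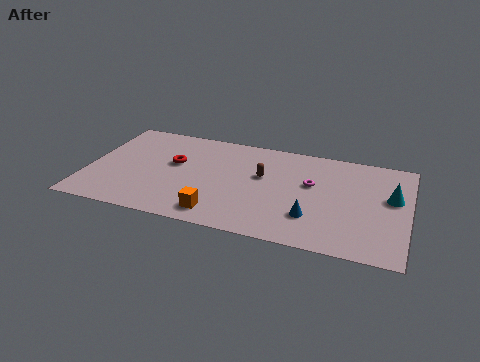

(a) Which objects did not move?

the brown capsule and the orange cube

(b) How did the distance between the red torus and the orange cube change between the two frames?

-2.0

Before: roughly 6.7 units apart; after: 4.7. That's 2.0 units closer together.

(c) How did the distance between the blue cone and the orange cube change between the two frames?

+1.9

Before: roughly 3.0 units apart; after: 4.9. That's 1.9 units further apart.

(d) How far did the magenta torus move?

3.5

The magenta torus was near (14.0, 2.7) before and (11.8, 5.4) after, so it travelled √(2.2² + 2.7²) ≈ 3.5 units.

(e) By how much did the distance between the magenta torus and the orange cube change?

-0.8

The distance was about 6.9 in the first image and 6.1 in the second, so they moved 0.8 units closer together.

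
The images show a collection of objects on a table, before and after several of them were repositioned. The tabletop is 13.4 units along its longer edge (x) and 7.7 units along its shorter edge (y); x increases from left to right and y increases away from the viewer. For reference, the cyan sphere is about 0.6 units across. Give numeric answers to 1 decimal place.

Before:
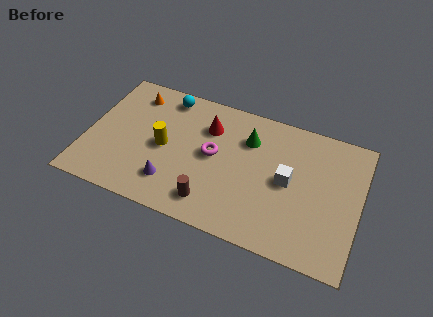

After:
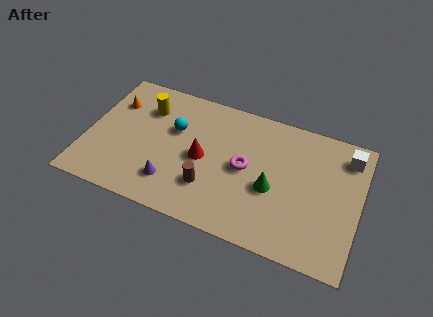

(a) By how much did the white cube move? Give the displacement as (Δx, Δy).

(2.7, 2.4)

From the two frames, the white cube sits at roughly (9.9, 3.9) before and (12.6, 6.3) after.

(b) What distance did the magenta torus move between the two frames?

1.6

The magenta torus was near (6.2, 4.1) before and (7.8, 3.9) after, so it travelled √(1.6² + 0.2²) ≈ 1.6 units.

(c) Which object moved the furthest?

the white cube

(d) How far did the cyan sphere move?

1.9

From (3.6, 6.7) to (4.2, 4.9), the cyan sphere covered √(0.6² + 1.8²) ≈ 1.9 units.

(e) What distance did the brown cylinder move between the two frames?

0.8

The brown cylinder moved from about (6.4, 1.4) to (6.2, 2.2), a distance of √(0.2² + 0.8²) ≈ 0.8.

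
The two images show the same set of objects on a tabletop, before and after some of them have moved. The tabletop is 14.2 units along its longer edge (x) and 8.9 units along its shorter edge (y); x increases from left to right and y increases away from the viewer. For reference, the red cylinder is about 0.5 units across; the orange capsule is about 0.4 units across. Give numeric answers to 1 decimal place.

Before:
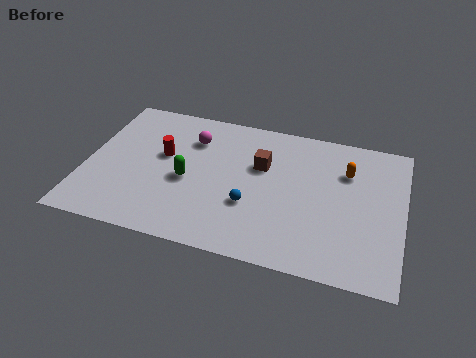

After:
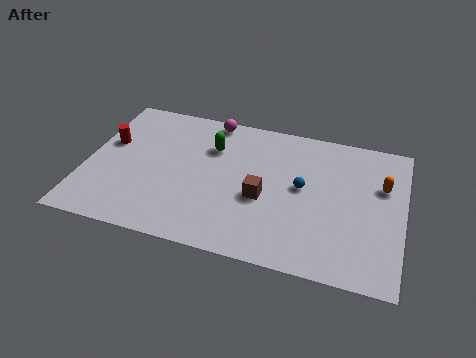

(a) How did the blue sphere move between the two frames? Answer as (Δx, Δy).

(2.2, 1.7)

The blue sphere started near (7.5, 3.1) and ended near (9.7, 4.8).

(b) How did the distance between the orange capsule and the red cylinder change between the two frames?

+4.0

Before: roughly 8.3 units apart; after: 12.3. That's 4.0 units further apart.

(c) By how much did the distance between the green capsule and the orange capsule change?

+0.3

Before: roughly 7.4 units apart; after: 7.7. That's 0.3 units further apart.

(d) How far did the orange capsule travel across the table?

1.7

The orange capsule moved from about (11.6, 6.3) to (13.2, 5.8), a distance of √(1.6² + 0.5²) ≈ 1.7.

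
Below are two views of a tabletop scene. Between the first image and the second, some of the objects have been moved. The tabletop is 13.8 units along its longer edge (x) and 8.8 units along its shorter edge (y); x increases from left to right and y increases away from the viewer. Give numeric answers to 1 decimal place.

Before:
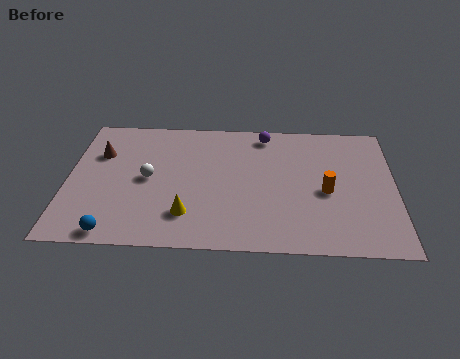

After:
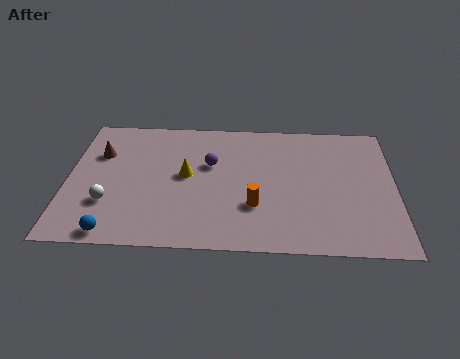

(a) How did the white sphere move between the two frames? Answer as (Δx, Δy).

(-1.6, -1.7)

The white sphere was at about (3.4, 4.4) and moved to about (1.8, 2.7).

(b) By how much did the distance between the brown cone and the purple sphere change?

-2.5

They were about 7.2 units apart before and 4.7 after — 2.5 units closer together.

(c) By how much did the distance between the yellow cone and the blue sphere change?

+1.6

They were about 3.3 units apart before and 4.9 after — 1.6 units further apart.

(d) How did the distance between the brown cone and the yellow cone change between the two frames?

-1.5

The distance was about 5.4 in the first image and 3.9 in the second, so they moved 1.5 units closer together.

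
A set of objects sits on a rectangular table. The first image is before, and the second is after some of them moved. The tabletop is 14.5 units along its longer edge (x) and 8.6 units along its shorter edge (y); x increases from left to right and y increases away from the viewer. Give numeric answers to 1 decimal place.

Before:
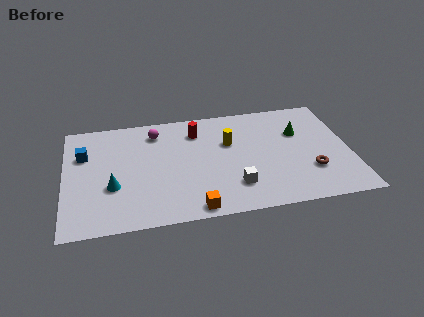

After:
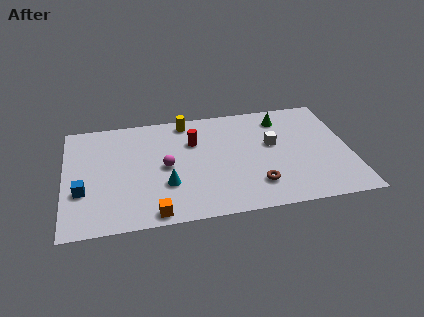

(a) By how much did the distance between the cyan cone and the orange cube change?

-2.5

The distance was about 4.6 in the first image and 2.1 in the second, so they moved 2.5 units closer together.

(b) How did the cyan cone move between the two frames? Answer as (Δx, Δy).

(2.7, -0.3)

The cyan cone started near (2.4, 3.1) and ended near (5.1, 2.8).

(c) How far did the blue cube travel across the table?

2.8

The blue cube was near (1.0, 5.8) before and (0.9, 3.0) after, so it travelled √(0.1² + 2.8²) ≈ 2.8 units.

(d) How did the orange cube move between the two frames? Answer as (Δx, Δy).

(-2.0, 0.0)

From the two frames, the orange cube sits at roughly (6.4, 0.8) before and (4.4, 0.8) after.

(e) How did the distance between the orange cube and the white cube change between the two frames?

+5.0

The distance was about 2.5 in the first image and 7.5 in the second, so they moved 5.0 units further apart.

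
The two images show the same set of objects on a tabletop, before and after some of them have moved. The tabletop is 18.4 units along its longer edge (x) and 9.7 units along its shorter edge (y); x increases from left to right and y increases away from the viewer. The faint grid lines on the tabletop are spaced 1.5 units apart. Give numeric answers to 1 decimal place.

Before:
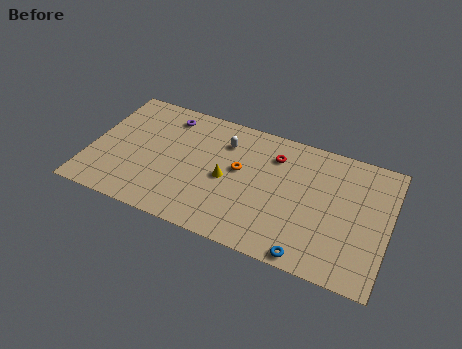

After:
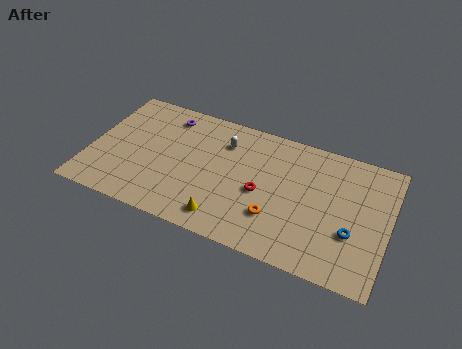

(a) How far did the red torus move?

3.1

The red torus was near (11.2, 7.4) before and (10.7, 4.3) after, so it travelled √(0.5² + 3.1²) ≈ 3.1 units.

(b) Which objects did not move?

the white capsule and the purple torus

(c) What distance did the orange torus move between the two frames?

3.7

From (9.2, 5.5) to (11.7, 2.8), the orange torus covered √(2.5² + 2.7²) ≈ 3.7 units.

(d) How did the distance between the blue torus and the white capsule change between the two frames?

+0.4

They were about 8.7 units apart before and 9.1 after — 0.4 units further apart.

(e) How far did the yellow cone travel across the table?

3.0

The yellow cone moved from about (8.5, 4.5) to (8.7, 1.5), a distance of √(0.2² + 3.0²) ≈ 3.0.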